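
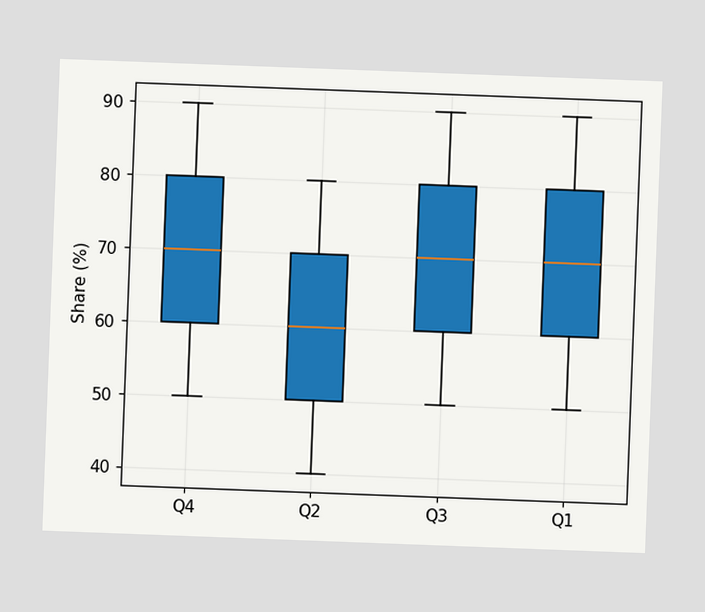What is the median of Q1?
70%

The chart is tilted about 2° clockwise. The median line in the Q1 box sits at 70%.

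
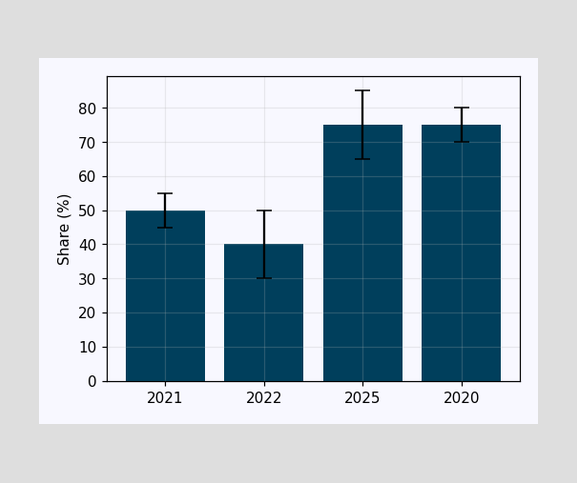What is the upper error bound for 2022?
50%

The 2022 bar's upper whisker reaches 50%.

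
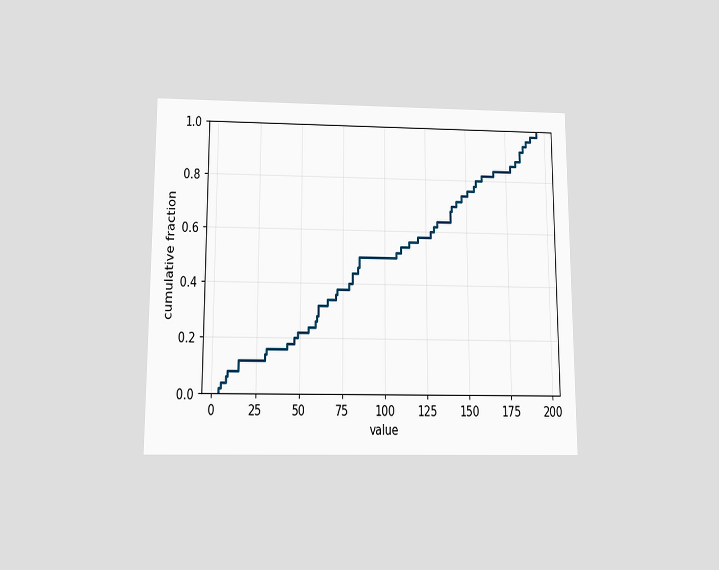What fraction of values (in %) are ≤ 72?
38%

The chart is viewed slightly from below. At x=72 the ECDF step is at 38%.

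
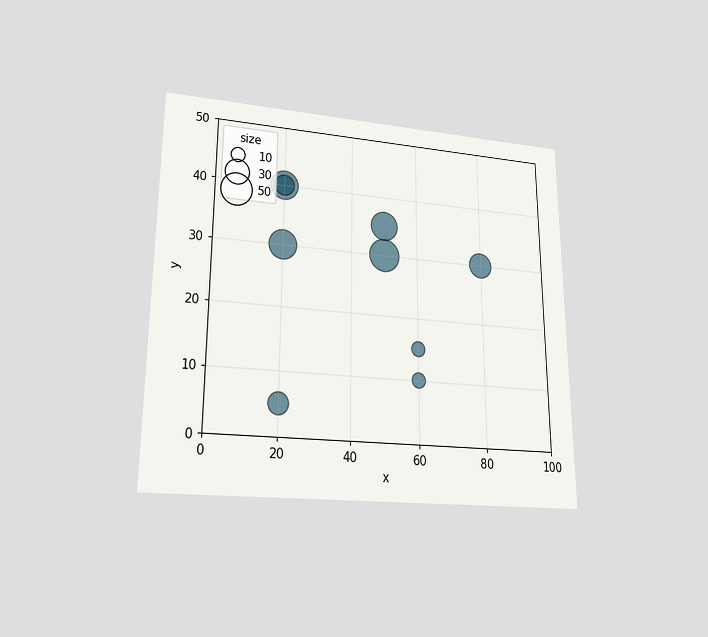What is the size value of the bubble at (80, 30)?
30

The chart is viewed at a slight angle. Matching the bubble at (80, 30) against the size legend gives 30.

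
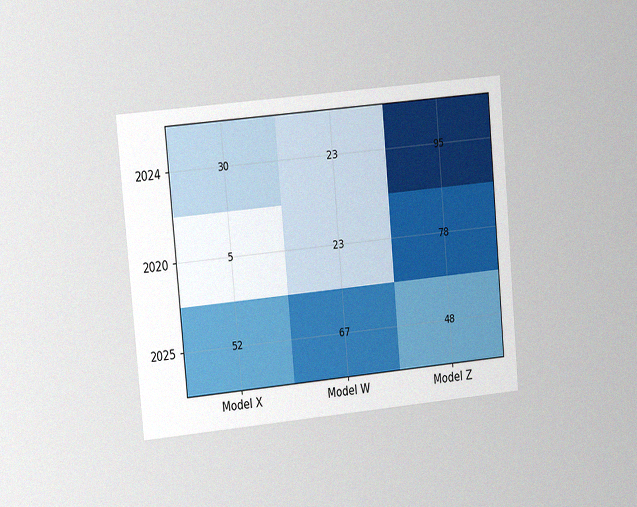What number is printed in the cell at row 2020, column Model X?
5

The chart is tilted about 5° counter-clockwise and viewed at a slight angle, with some photo noise. The (2020, Model X) cell reads 5.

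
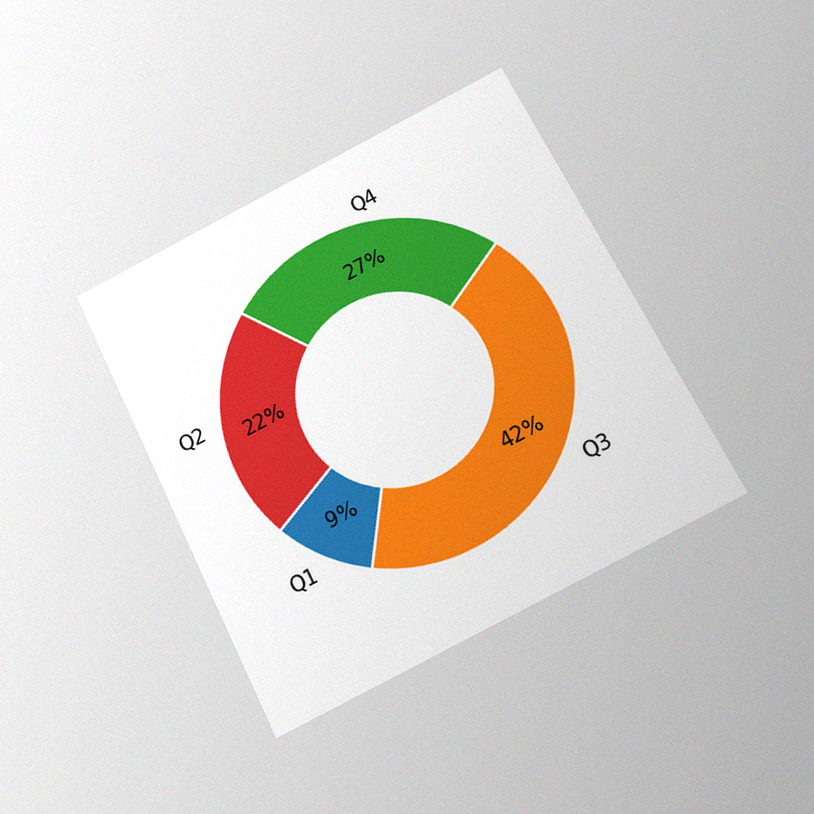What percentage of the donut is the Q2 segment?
The chart is tilted about 26° counter-clockwise and viewed slightly from below, with some photo noise. The Q2 segment takes up 22% of the ring.

22%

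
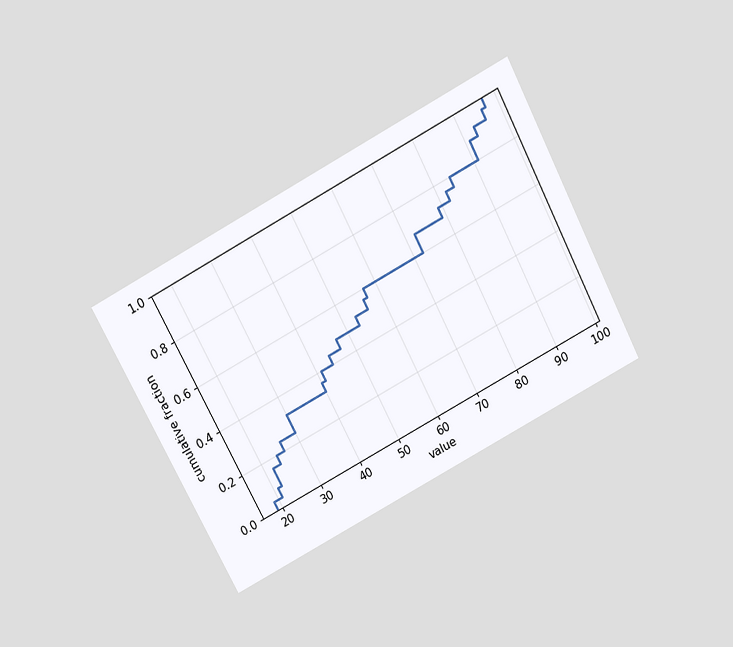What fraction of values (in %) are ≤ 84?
The chart is tilted about 28° counter-clockwise and viewed slightly from above. At x=84 the ECDF step is at 80%.

80%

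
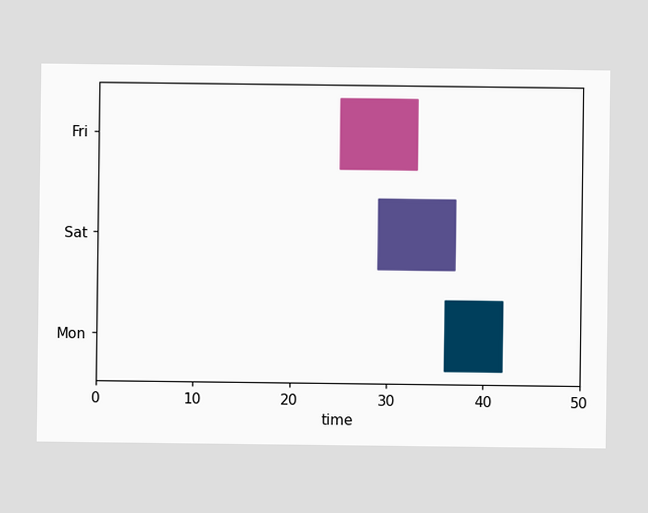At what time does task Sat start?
The Sat bar begins at t=29.

29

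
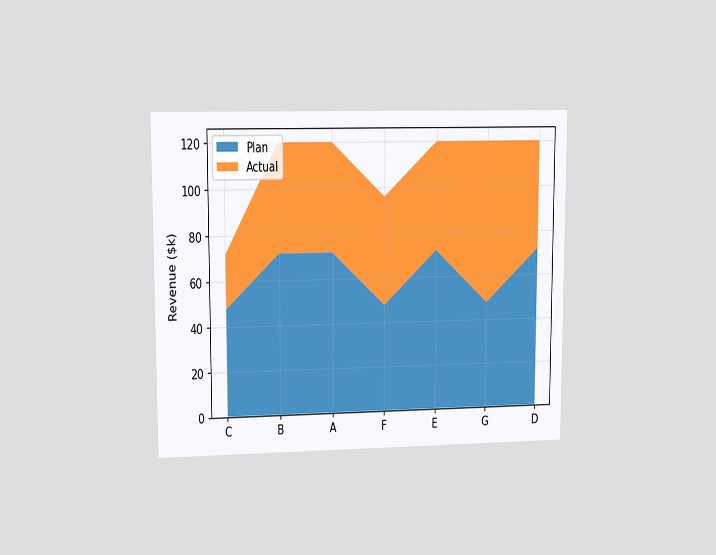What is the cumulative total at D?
The chart is viewed at a slight angle. The stacked total at D reaches $120k.

$120k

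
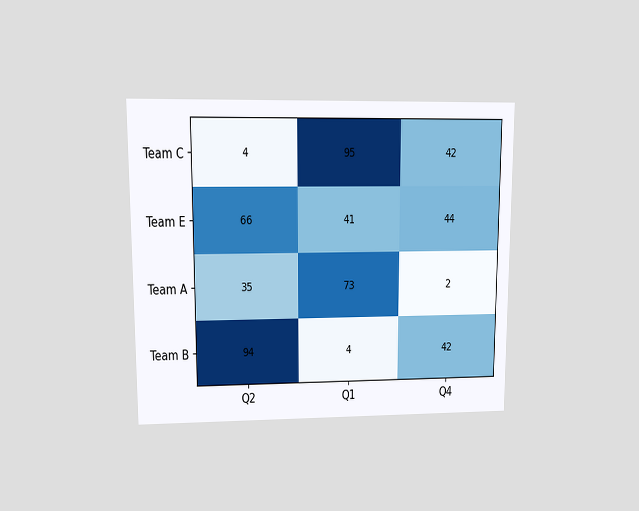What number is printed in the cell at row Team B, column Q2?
The chart is viewed at a slight angle. The (Team B, Q2) cell reads 94.

94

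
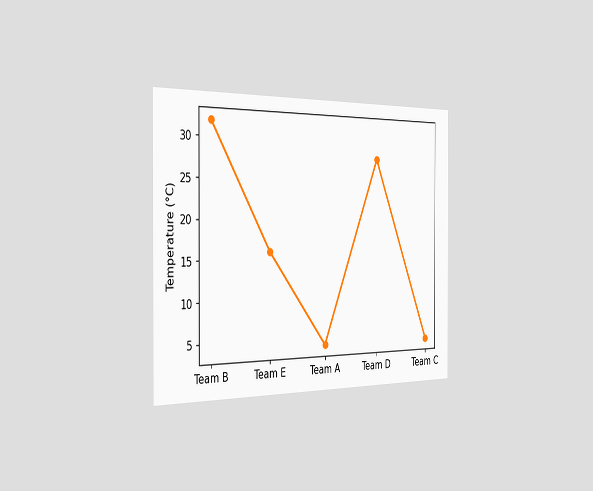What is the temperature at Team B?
The chart is viewed slightly from the left. At Team B, the line is at 32°C.

32°C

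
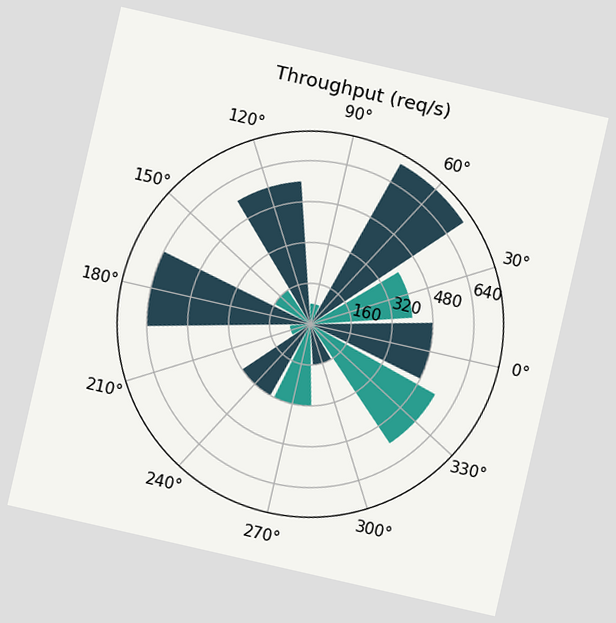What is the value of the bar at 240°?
320req/s

The chart is tilted about 13° clockwise. The bar at 240° reaches 320req/s on the radial axis.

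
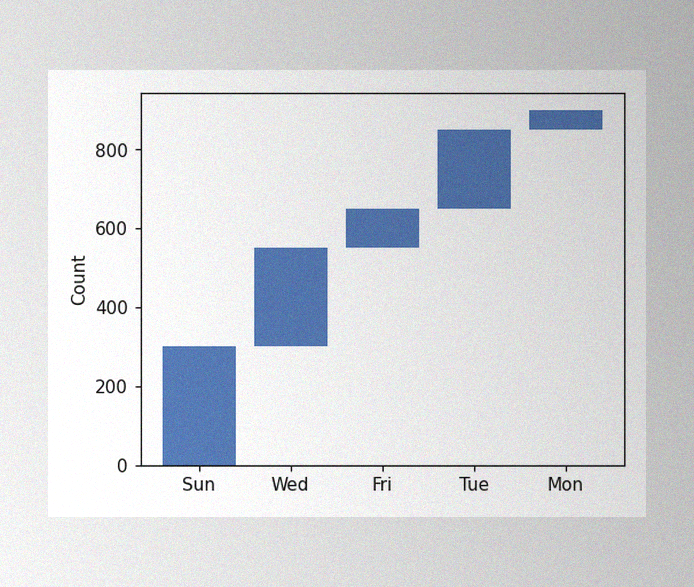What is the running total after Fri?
The image has some photo noise and uneven lighting. After Fri the running total reaches 650.

650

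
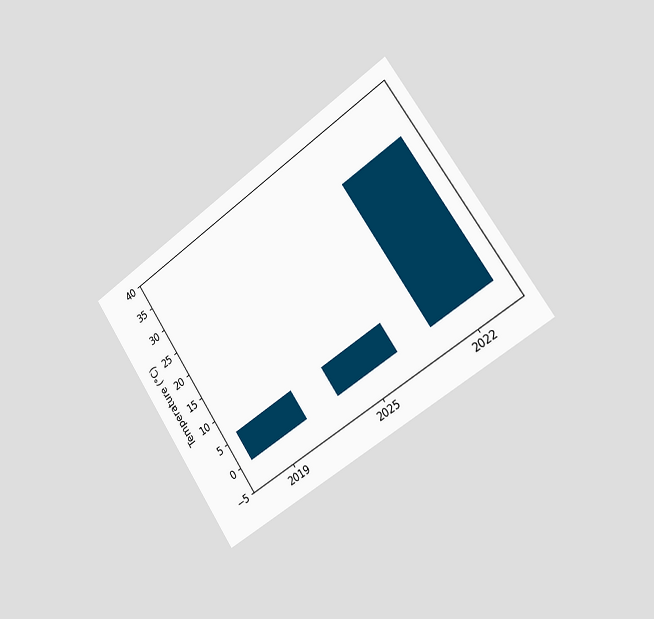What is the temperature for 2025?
6°C

The chart is tilted about 34° counter-clockwise and viewed slightly from the right. Reading along the chart's y-axis, the 2025 bar reaches 6°C.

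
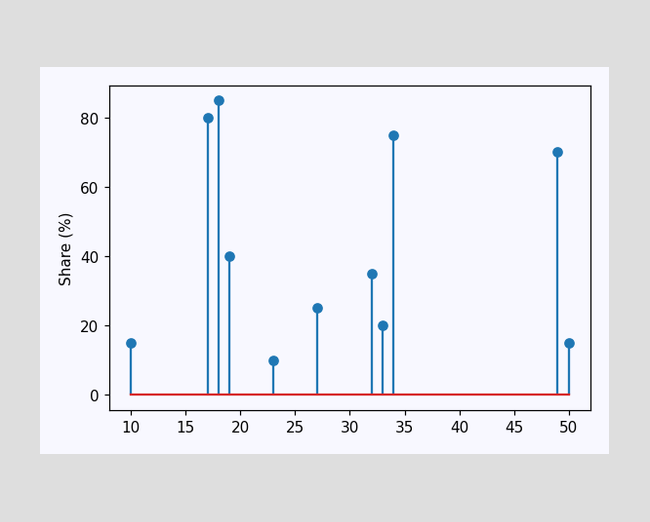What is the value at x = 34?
The stem at x=34 reaches 75%.

75%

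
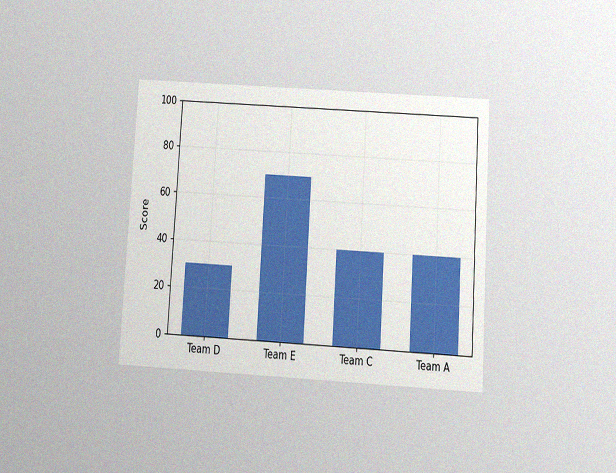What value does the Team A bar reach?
40

The chart is tilted about 4° clockwise and viewed slightly from below, with some photo noise. Reading along the chart's y-axis, the Team A bar reaches 40.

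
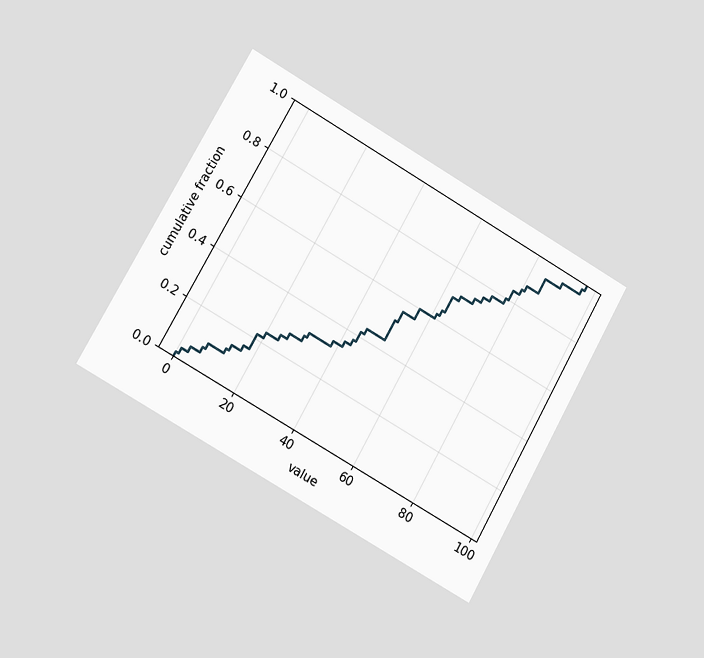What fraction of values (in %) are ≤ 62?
64%

The chart is tilted about 30° clockwise and viewed slightly from the left. At x=62 the ECDF step is at 64%.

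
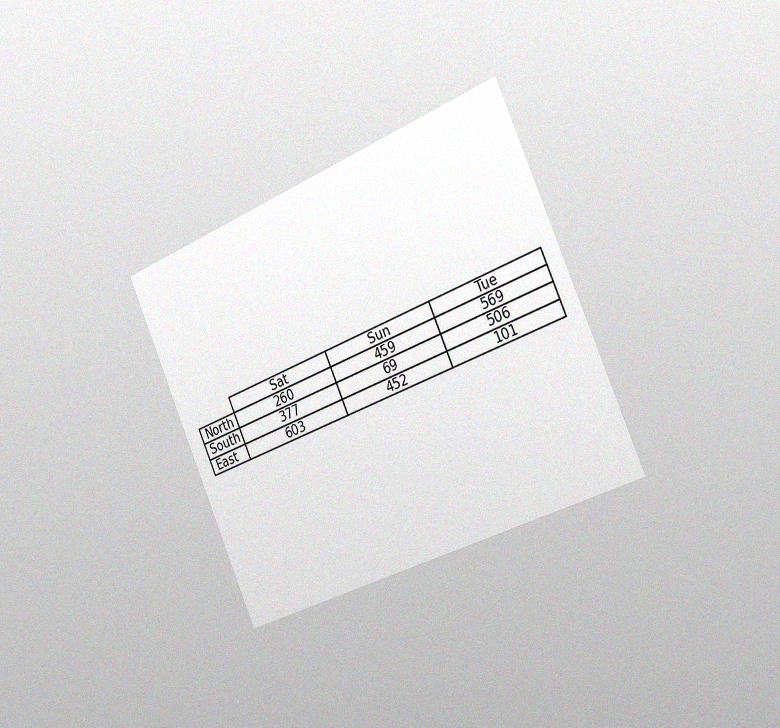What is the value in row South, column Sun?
The chart is tilted about 23° counter-clockwise and viewed slightly from the right, with some photo noise. The (South, Sun) cell reads 69.

69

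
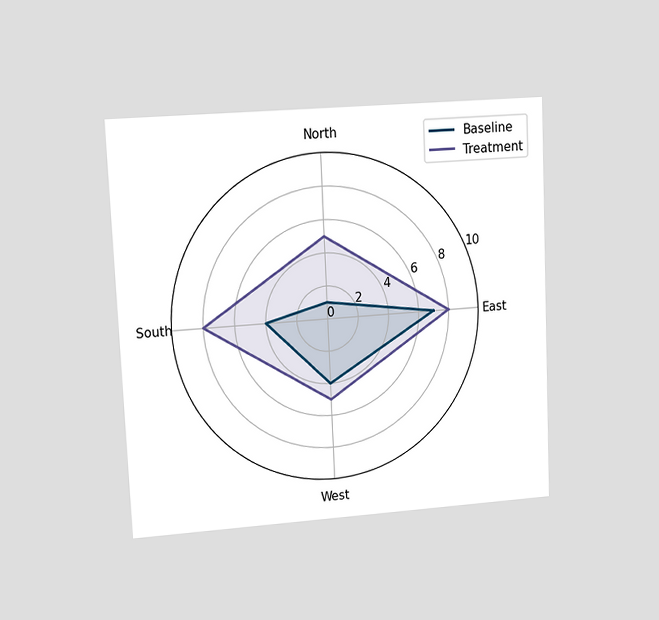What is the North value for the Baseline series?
1

The chart is tilted about 3° counter-clockwise and viewed at a slight angle. On the North axis, Baseline reaches 1.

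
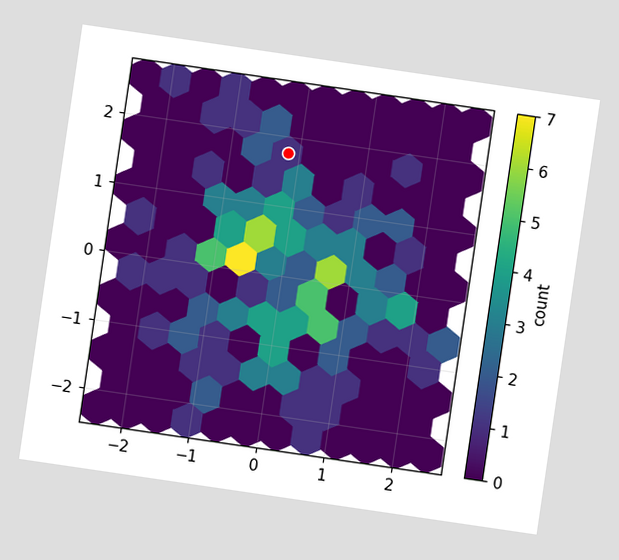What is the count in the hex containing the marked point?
1

The chart is tilted about 8° clockwise. The marked hex reads 1 on the colorbar.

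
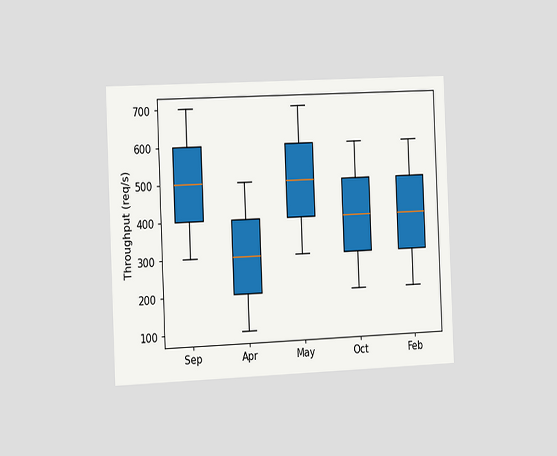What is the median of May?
The chart is tilted about 2° counter-clockwise and viewed slightly from the left. The median line in the May box sits at 500req/s.

500req/s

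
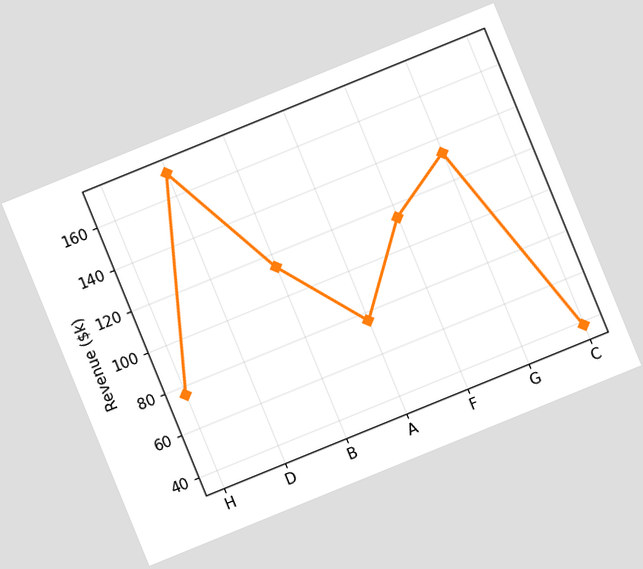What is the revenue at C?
The chart is tilted about 22° counter-clockwise. At C, the line is at $38k.

$38k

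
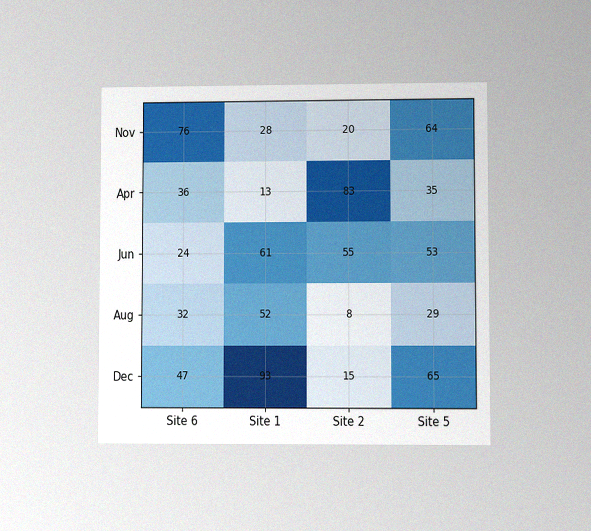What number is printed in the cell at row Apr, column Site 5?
The chart is viewed at a slight angle, with some photo noise. The (Apr, Site 5) cell reads 35.

35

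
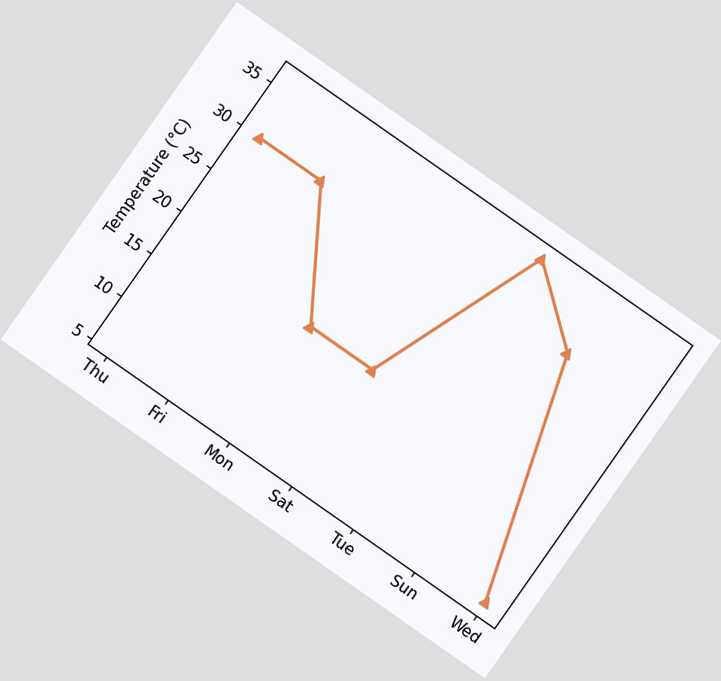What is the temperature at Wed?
The chart is tilted about 35° clockwise. At Wed, the line is at 6°C.

6°C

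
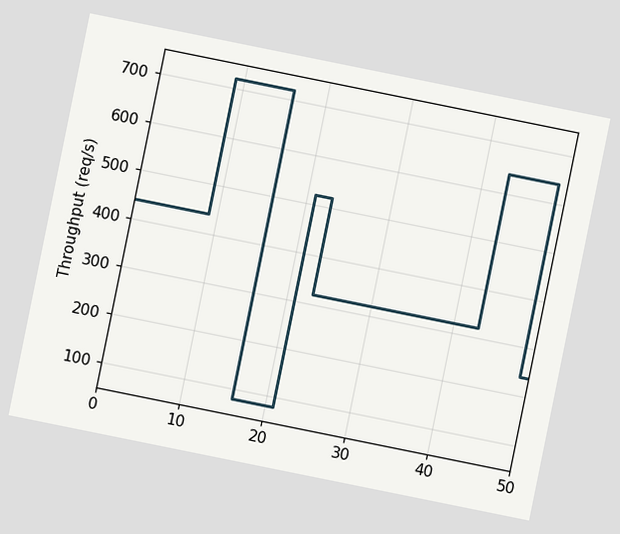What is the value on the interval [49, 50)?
240req/s

The chart is tilted about 11° clockwise. On [49, 50) the step sits at 240req/s.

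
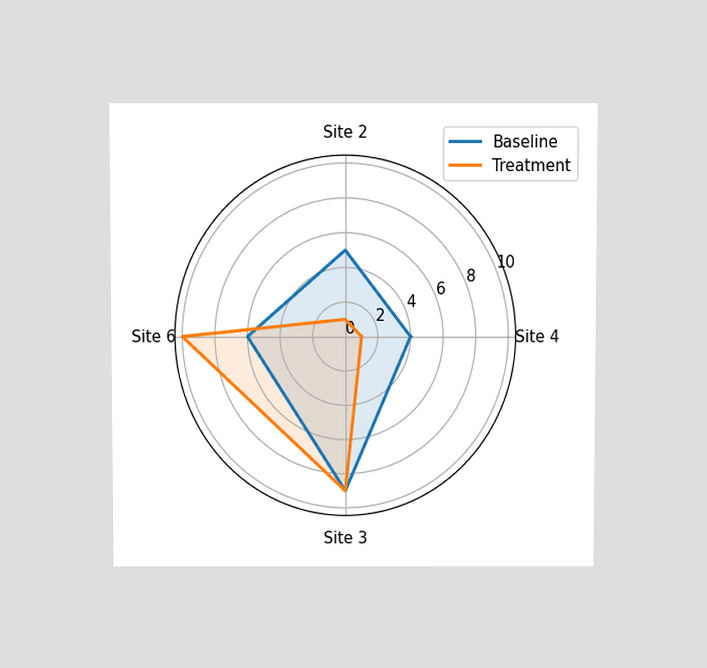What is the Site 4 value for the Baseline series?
The chart is viewed slightly from above. On the Site 4 axis, Baseline reaches 4.

4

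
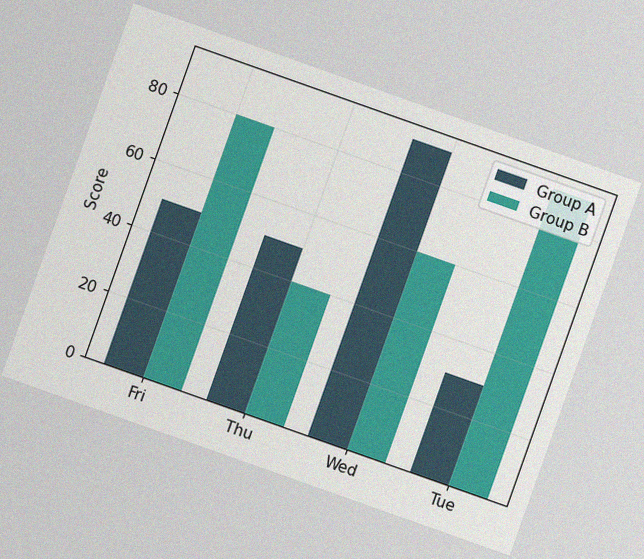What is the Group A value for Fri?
The chart is tilted about 20° clockwise, with some photo noise. The Group A bar at Fri reaches 50 on the y-axis.

50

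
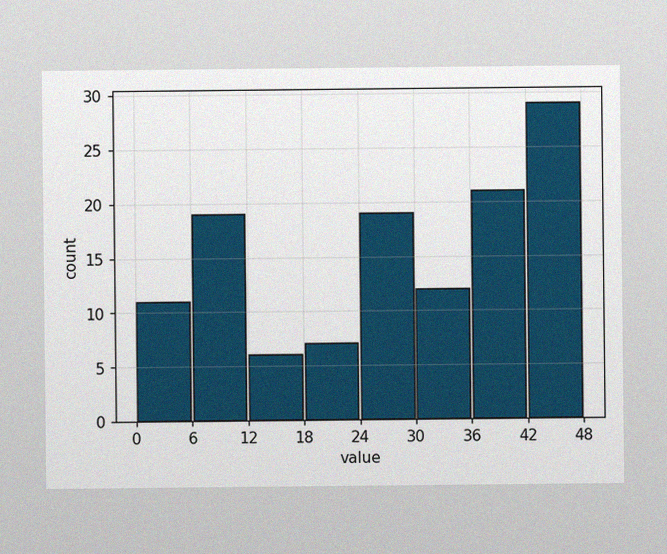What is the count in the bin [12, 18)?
The image has some photo noise and uneven lighting. The [12, 18) bin has height 6.

6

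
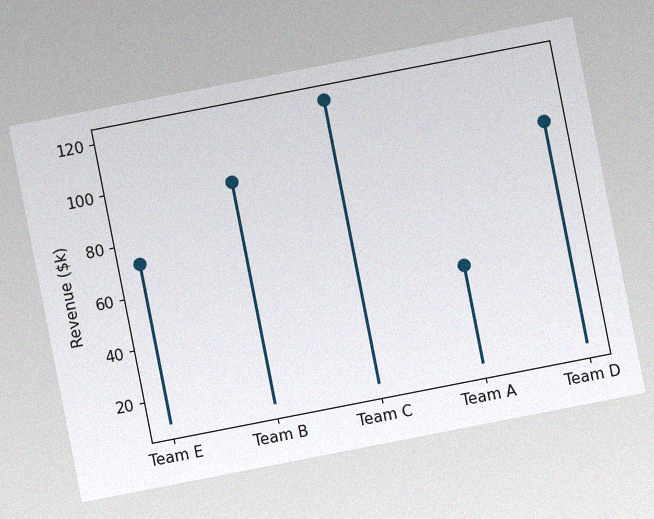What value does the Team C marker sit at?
The chart is tilted about 11° counter-clockwise, with some photo noise. The Team C marker sits at $120k.

$120k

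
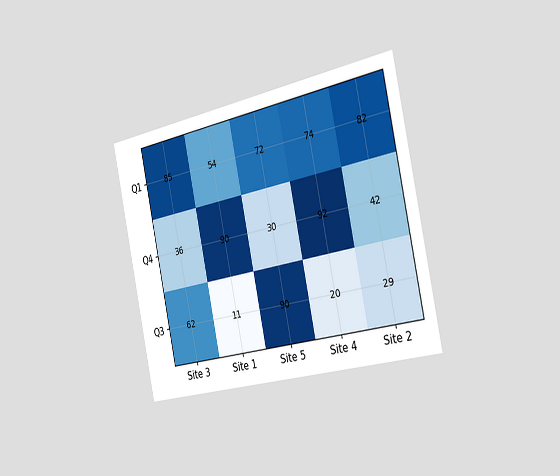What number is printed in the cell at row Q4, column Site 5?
The chart is tilted about 12° counter-clockwise and viewed slightly from the right. The (Q4, Site 5) cell reads 30.

30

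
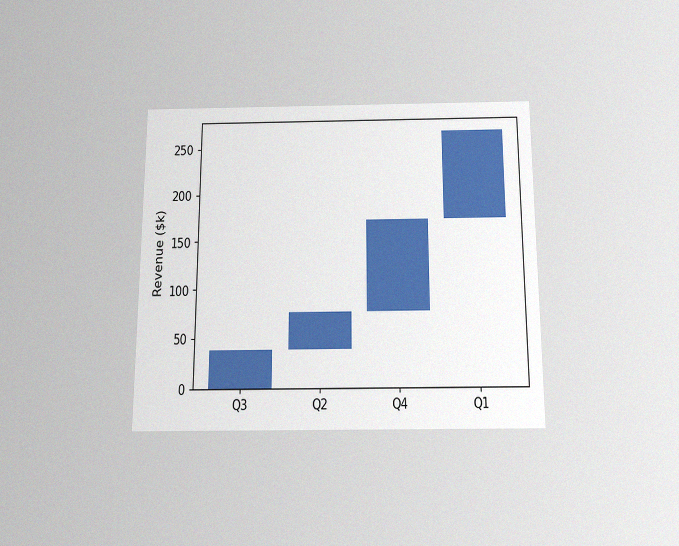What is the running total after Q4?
The chart is viewed slightly from below, with some photo noise. After Q4 the running total reaches $171k.

$171k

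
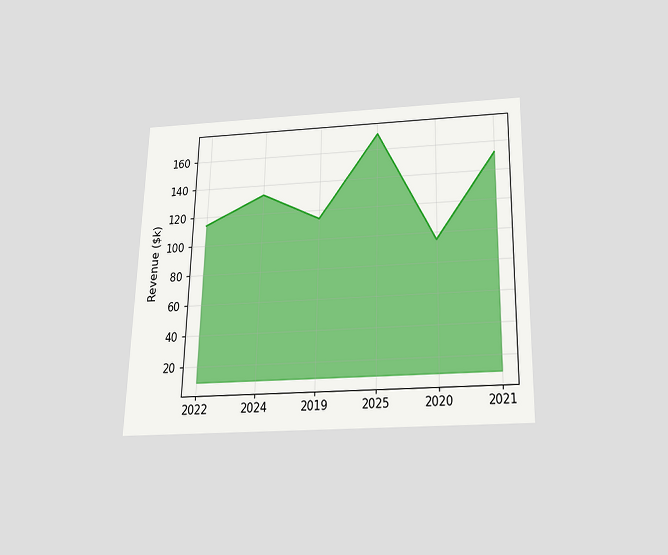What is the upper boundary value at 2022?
The chart is viewed slightly from below. At 2022 the upper boundary is at $114k.

$114k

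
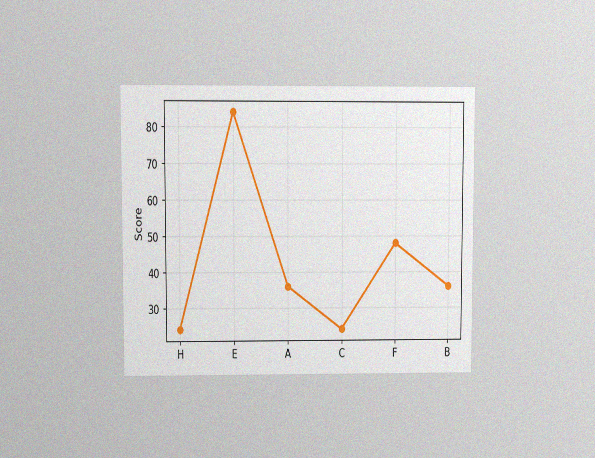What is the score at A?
36

The chart is viewed at a slight angle, with some photo noise. At A, the line is at 36.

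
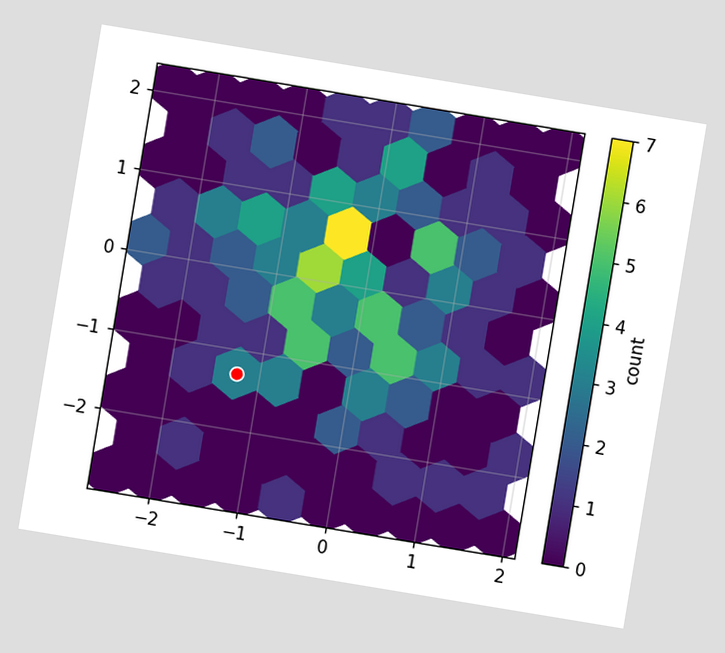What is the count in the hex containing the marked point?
The chart is tilted about 9° clockwise. The marked hex reads 3 on the colorbar.

3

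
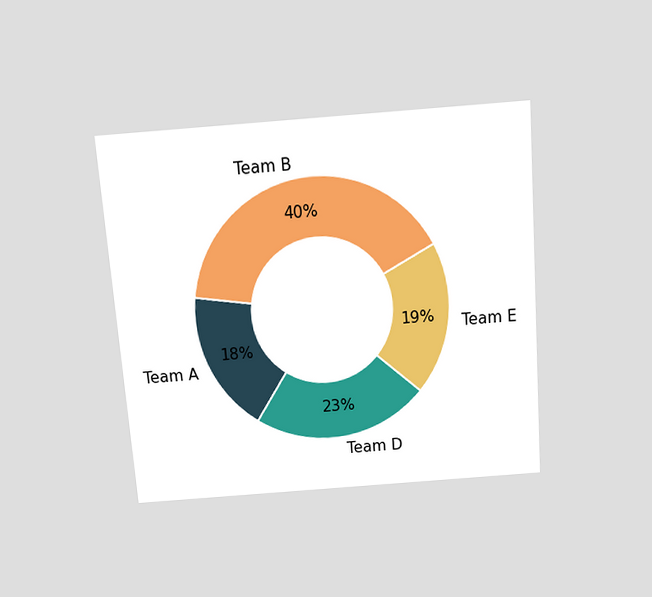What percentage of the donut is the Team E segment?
19%

The chart is tilted about 4° counter-clockwise and viewed slightly from above. The Team E segment takes up 19% of the ring.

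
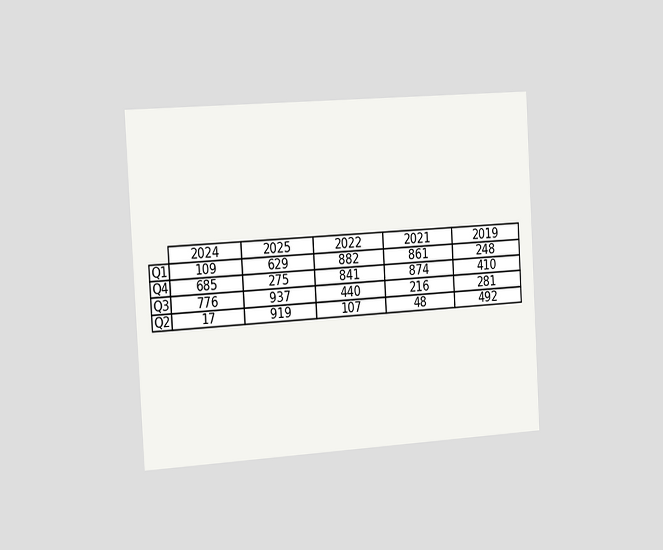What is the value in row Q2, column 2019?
The chart is tilted about 3° counter-clockwise and viewed slightly from the left. The (Q2, 2019) cell reads 492.

492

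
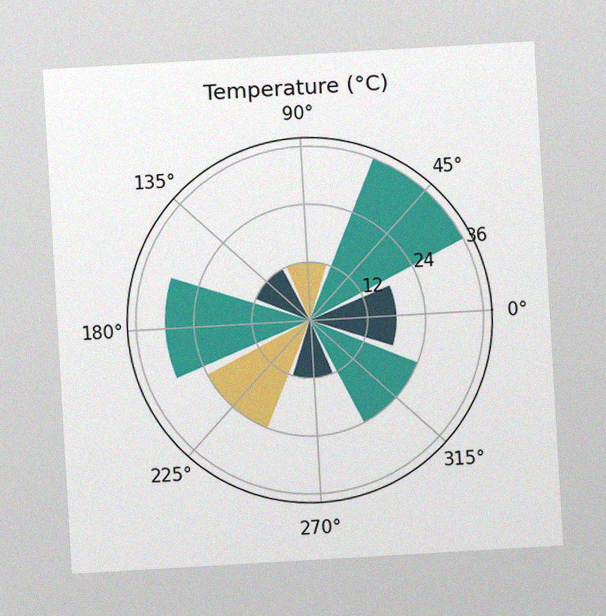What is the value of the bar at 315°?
24°C

The chart is tilted about 3° counter-clockwise, with some photo noise. The bar at 315° reaches 24°C on the radial axis.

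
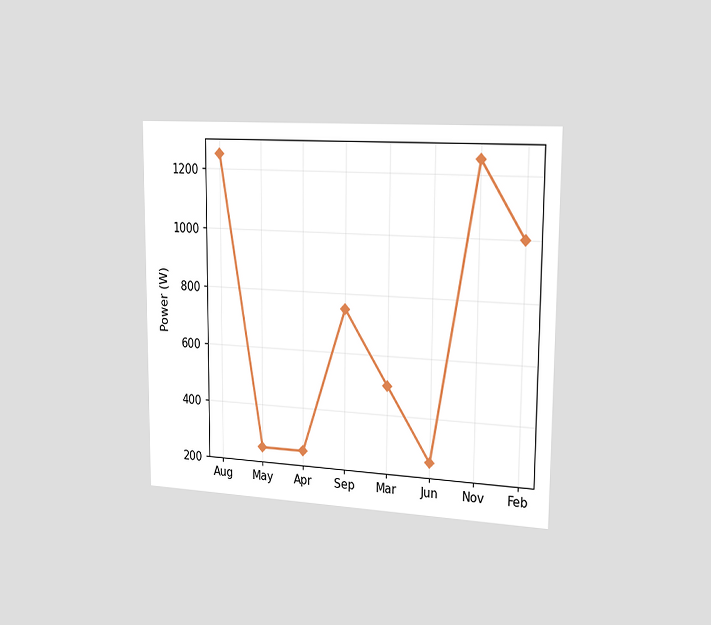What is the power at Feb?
The chart is viewed slightly from the right. At Feb, the line is at 1000W.

1000W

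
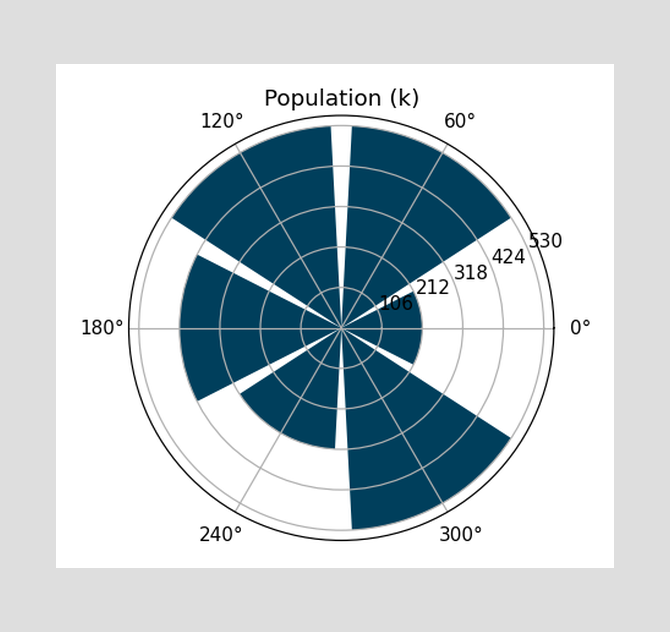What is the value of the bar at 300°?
530k

The bar at 300° reaches 530k on the radial axis.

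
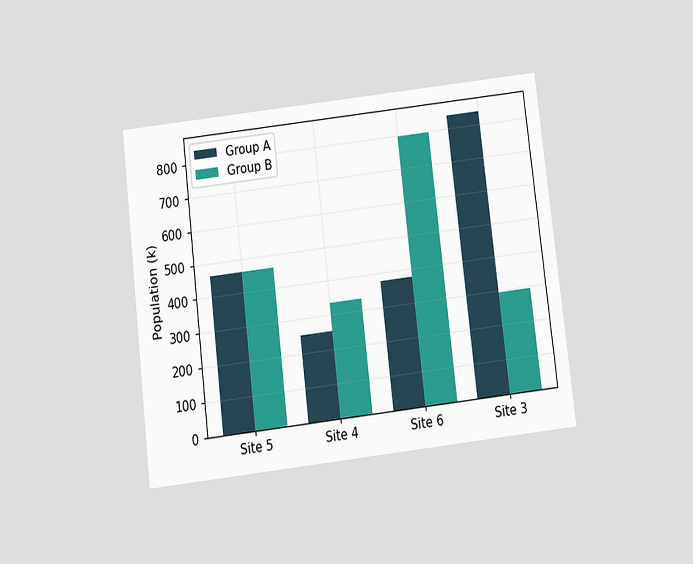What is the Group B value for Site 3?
294k

The chart is tilted about 7° counter-clockwise and viewed slightly from below. The Group B bar at Site 3 reaches 294k on the y-axis.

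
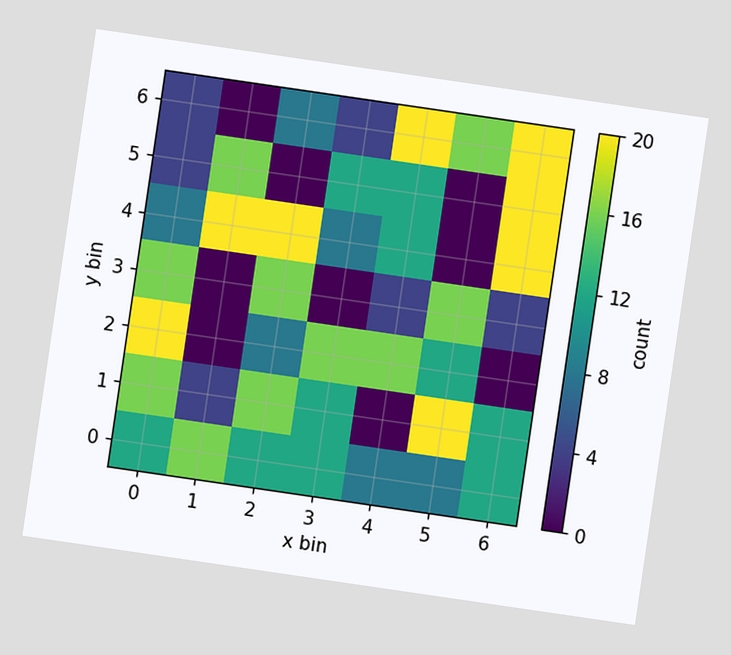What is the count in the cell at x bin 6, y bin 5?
20

The chart is tilted about 8° clockwise. Matching the cell (6, 5) against the colorbar gives 20.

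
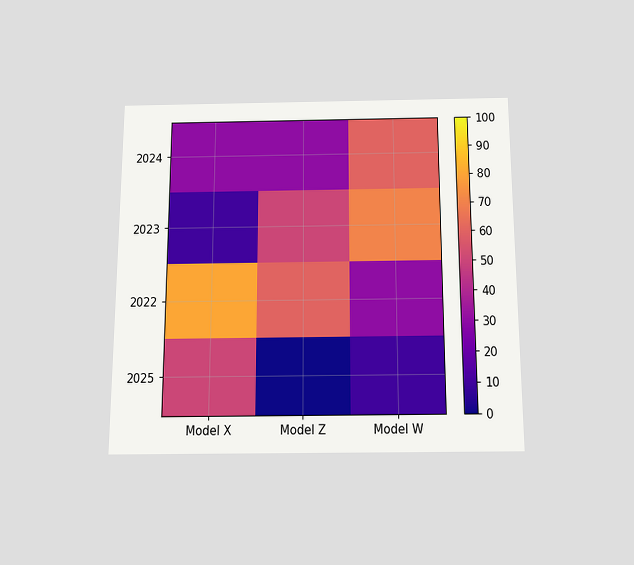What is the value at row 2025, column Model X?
50

The chart is viewed slightly from below. Matching cell (2025, Model X) against the colorbar gives 50.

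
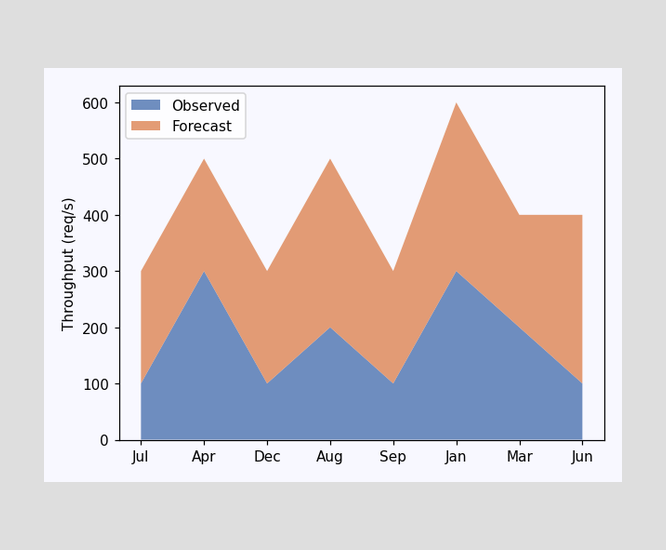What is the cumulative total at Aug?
500req/s

The stacked total at Aug reaches 500req/s.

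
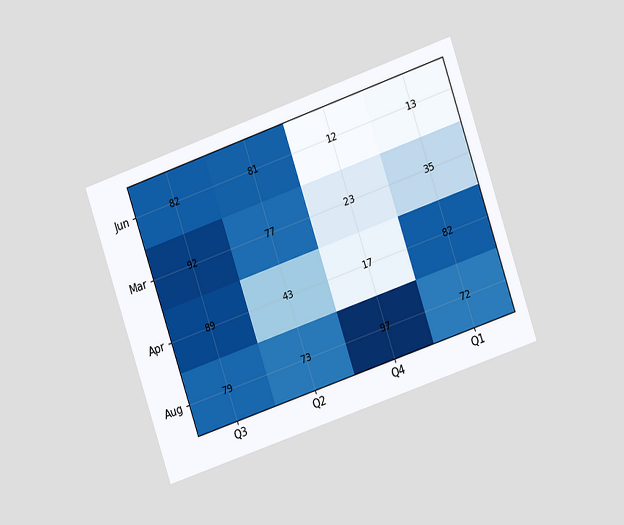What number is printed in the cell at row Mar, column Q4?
23

The chart is tilted about 19° counter-clockwise and viewed slightly from the right. The (Mar, Q4) cell reads 23.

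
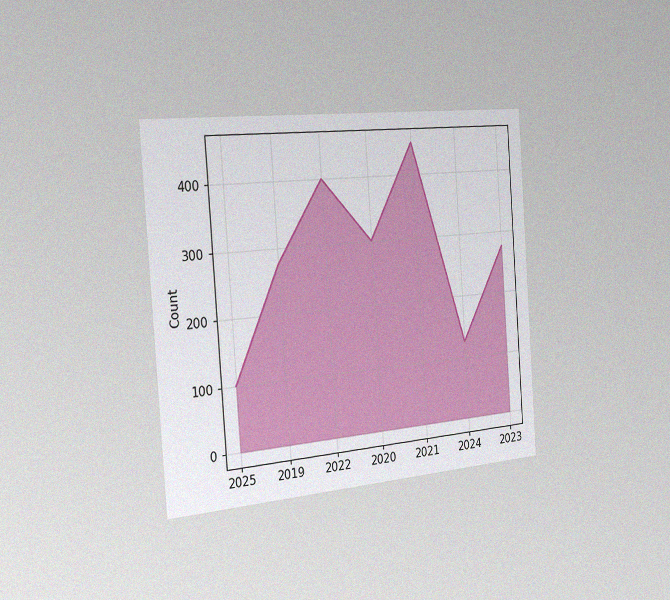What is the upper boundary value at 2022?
The chart is tilted about 4° counter-clockwise and viewed slightly from the left, with some photo noise. At 2022 the upper boundary is at 400.

400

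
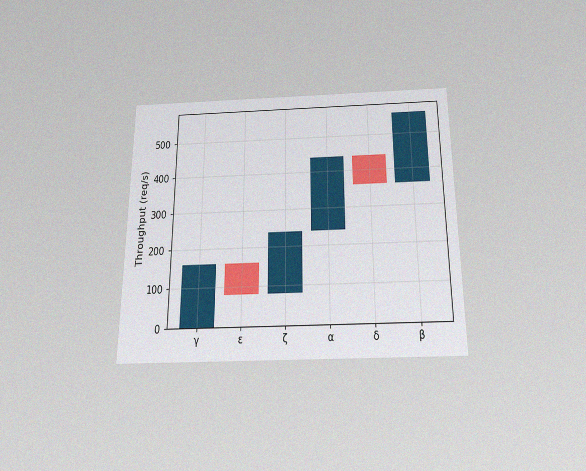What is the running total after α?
The chart is viewed slightly from below, with some photo noise. After α the running total reaches 440req/s.

440req/s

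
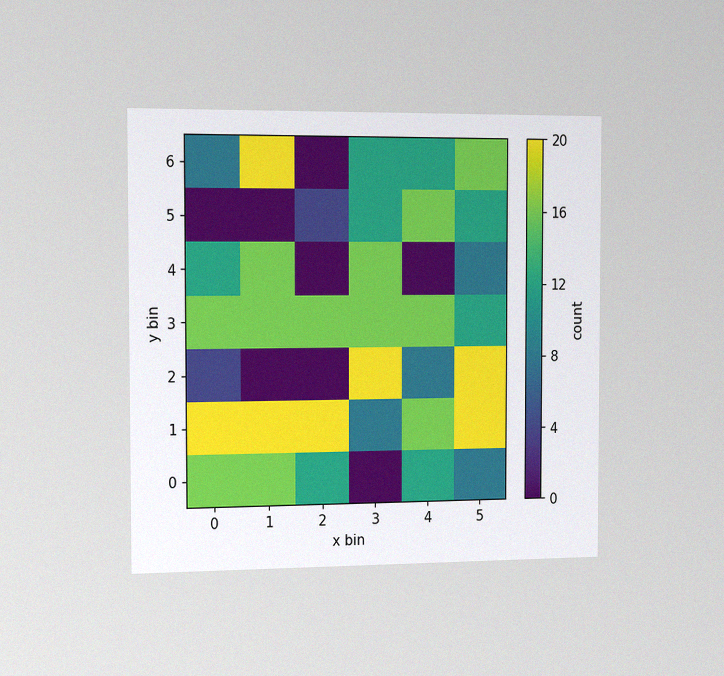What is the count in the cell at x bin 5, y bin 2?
The chart is viewed slightly from the left, with some photo noise. Matching the cell (5, 2) against the colorbar gives 20.

20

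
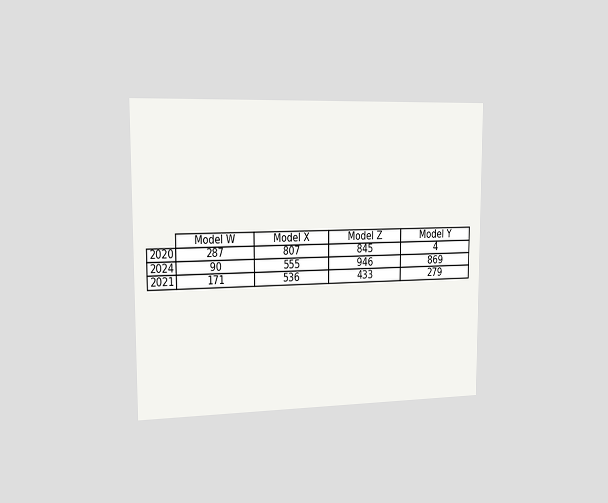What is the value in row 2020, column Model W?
The chart is viewed slightly from the left. The (2020, Model W) cell reads 287.

287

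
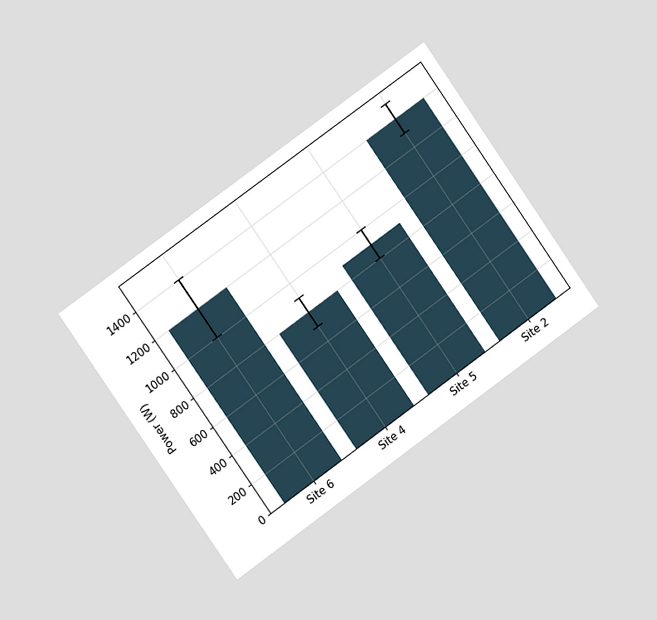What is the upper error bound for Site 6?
The chart is tilted about 35° counter-clockwise and viewed at a slight angle. The Site 6 bar's upper whisker reaches 1400W.

1400W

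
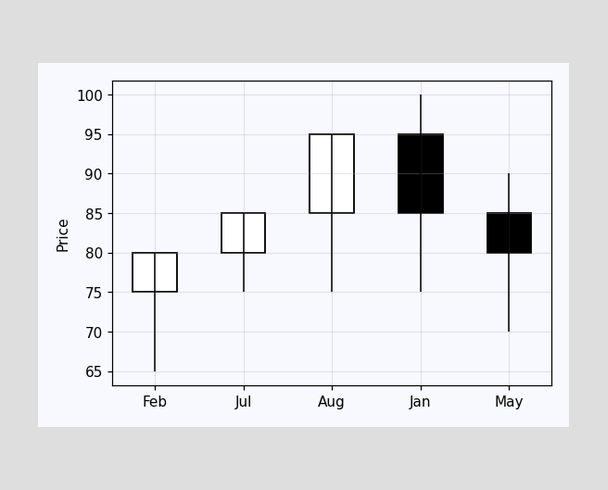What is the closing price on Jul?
The Jul candle closes at 85.

85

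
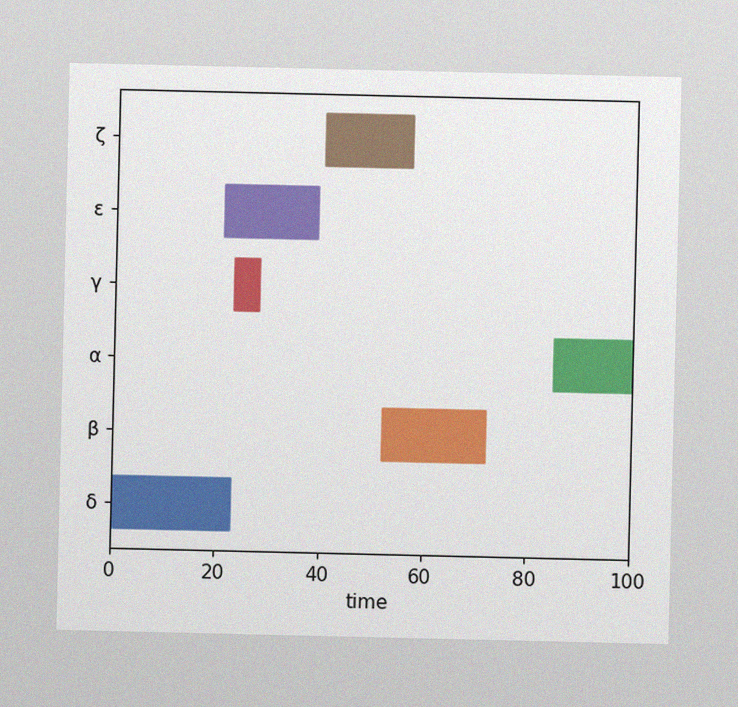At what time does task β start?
The image has some photo noise and uneven lighting. The β bar begins at t=52.

52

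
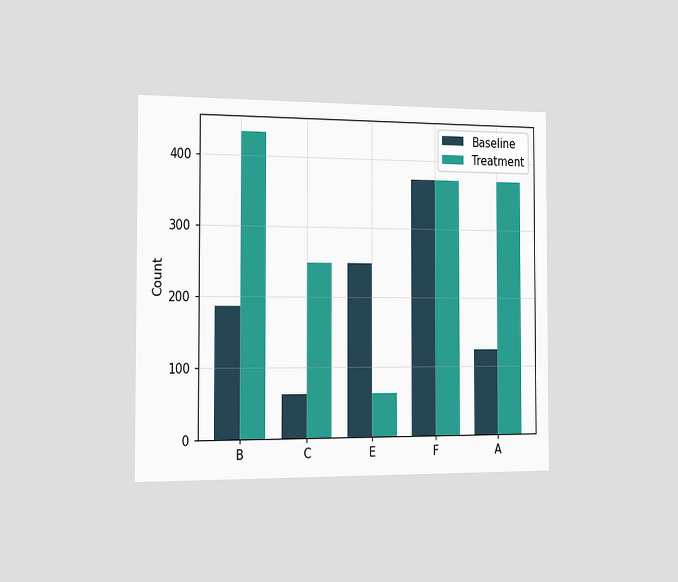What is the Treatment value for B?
The chart is viewed slightly from the left. The Treatment bar at B reaches 434 on the y-axis.

434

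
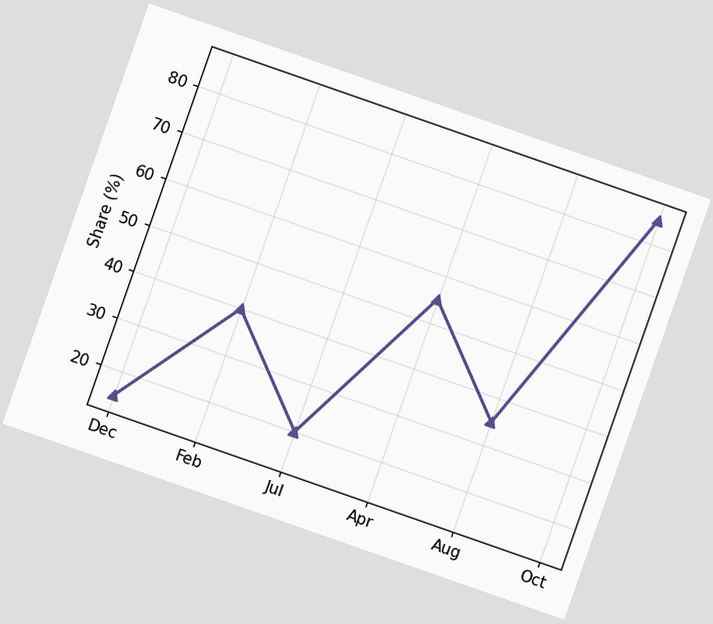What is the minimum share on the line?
15%

The chart is tilted about 19° clockwise. The lowest point is at Dec, and reading across to the y-axis gives 15%.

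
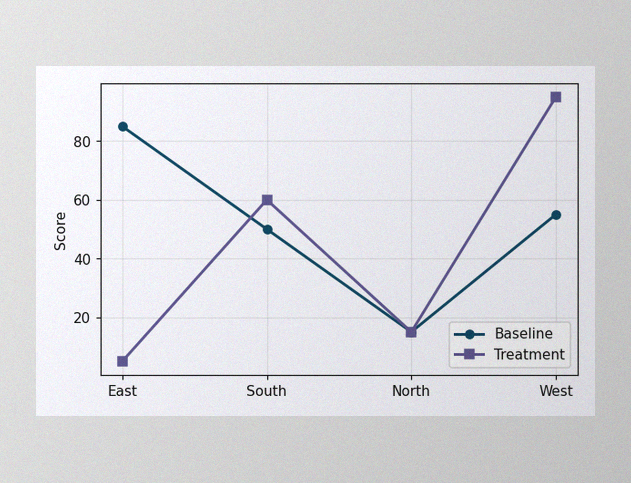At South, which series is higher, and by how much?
The image has some photo noise and uneven lighting. At South, Treatment sits above the other line by 10.

Treatment, by 10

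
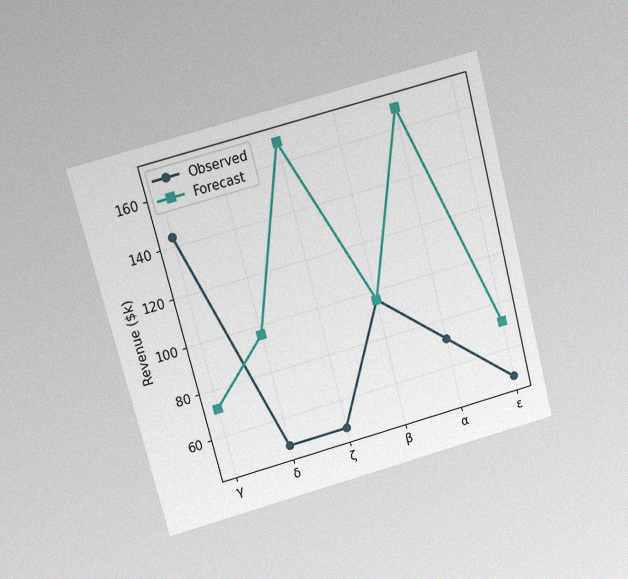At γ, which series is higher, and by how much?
Observed, by $72k

The chart is tilted about 15° counter-clockwise and viewed slightly from above, with some photo noise. At γ, Observed sits above the other line by $72k.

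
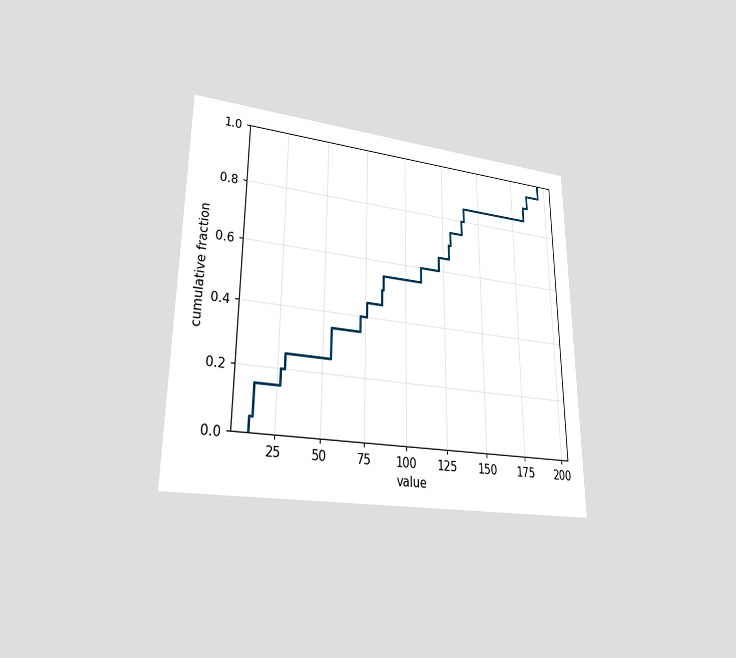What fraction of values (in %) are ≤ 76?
The chart is viewed at a slight angle. At x=76 the ECDF step is at 45%.

45%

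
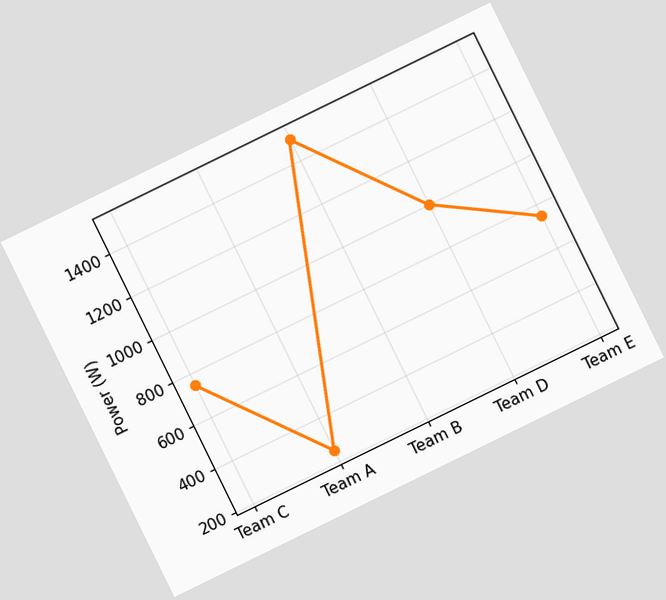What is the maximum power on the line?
1500W

The chart is tilted about 26° counter-clockwise. The highest point is at Team B, and reading across to the y-axis gives 1500W.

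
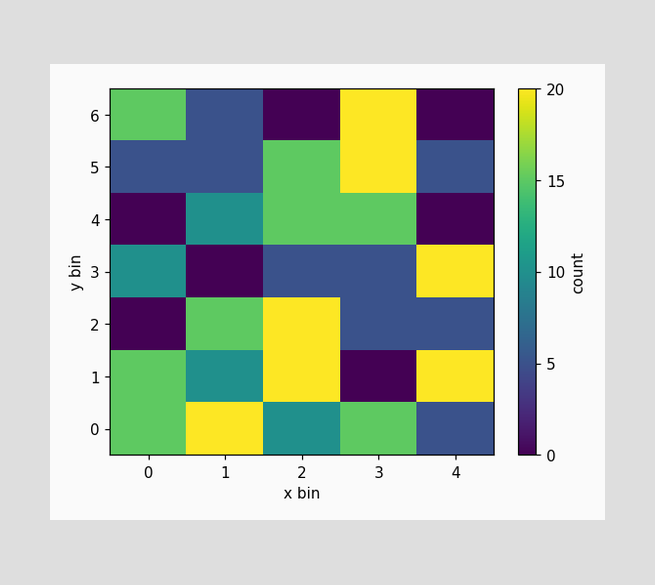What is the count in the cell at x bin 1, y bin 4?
10

Matching the cell (1, 4) against the colorbar gives 10.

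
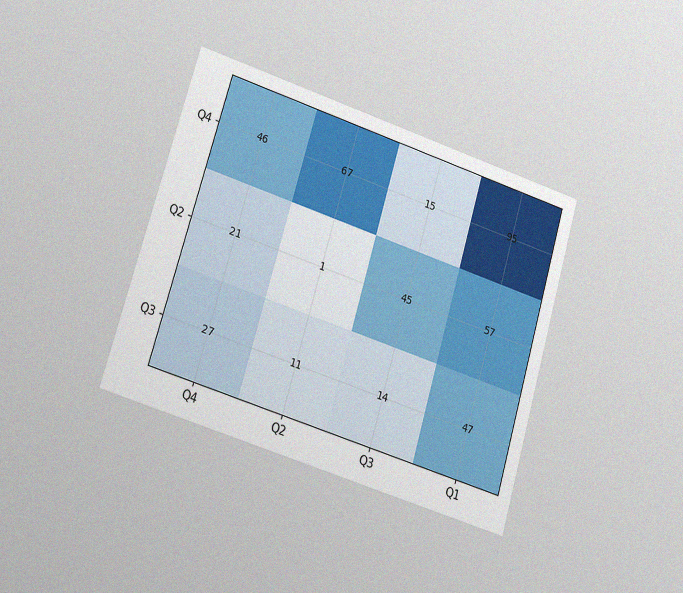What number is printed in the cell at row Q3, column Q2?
The chart is tilted about 17° clockwise and viewed at a slight angle, with some photo noise. The (Q3, Q2) cell reads 11.

11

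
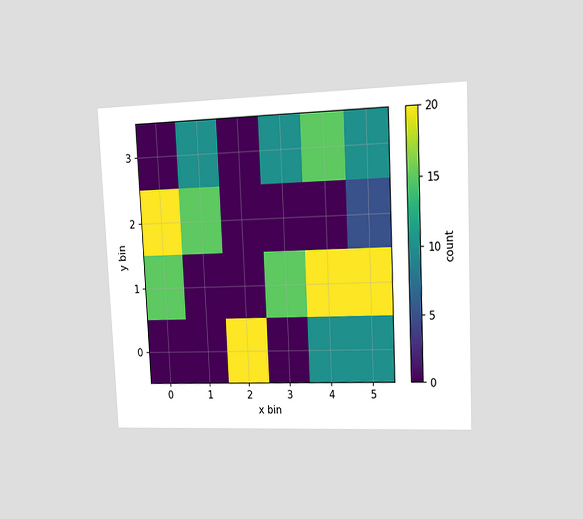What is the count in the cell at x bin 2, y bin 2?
0

The chart is tilted about 3° counter-clockwise and viewed at a slight angle. Matching the cell (2, 2) against the colorbar gives 0.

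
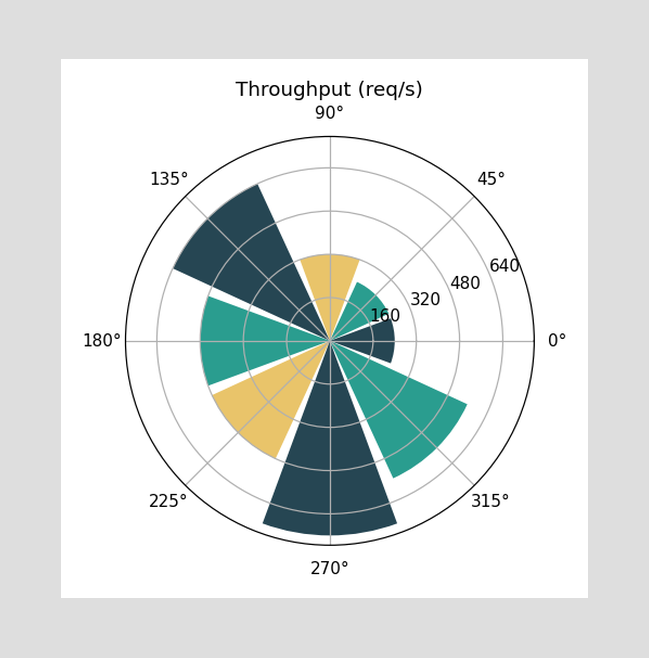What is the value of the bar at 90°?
320req/s

The bar at 90° reaches 320req/s on the radial axis.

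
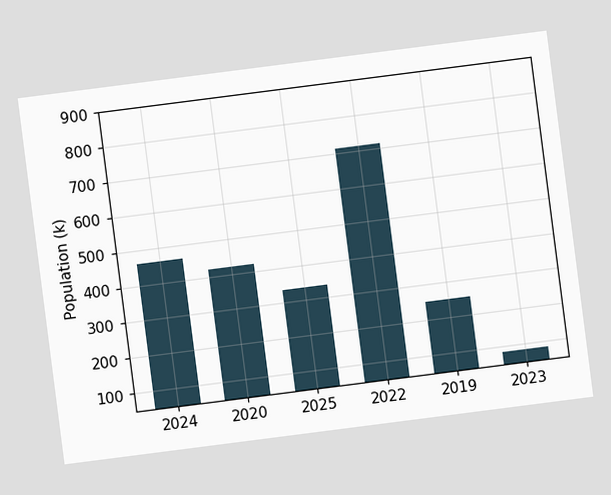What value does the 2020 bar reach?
The chart is tilted about 7° counter-clockwise. Reading along the chart's y-axis, the 2020 bar reaches 420k.

420k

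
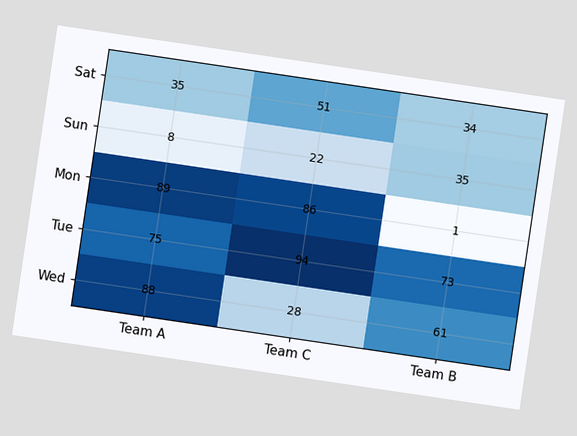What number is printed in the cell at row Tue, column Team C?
94

The chart is tilted about 8° clockwise. The (Tue, Team C) cell reads 94.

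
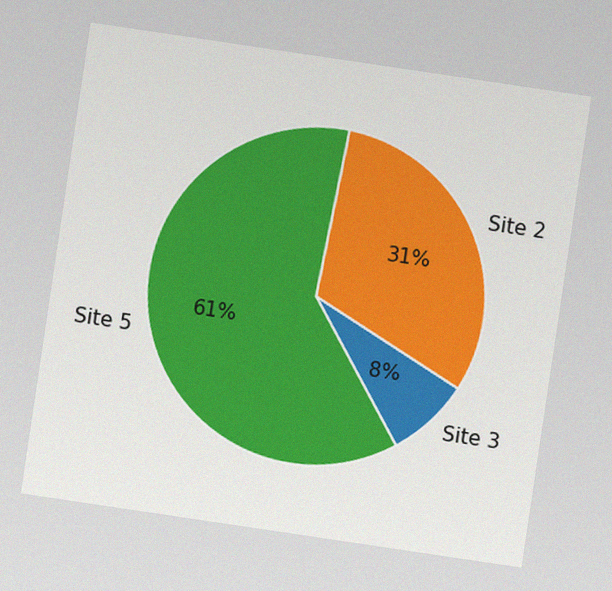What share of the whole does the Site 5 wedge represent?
The chart is tilted about 8° clockwise, with some photo noise. The Site 5 slice takes up 61% of the pie.

61%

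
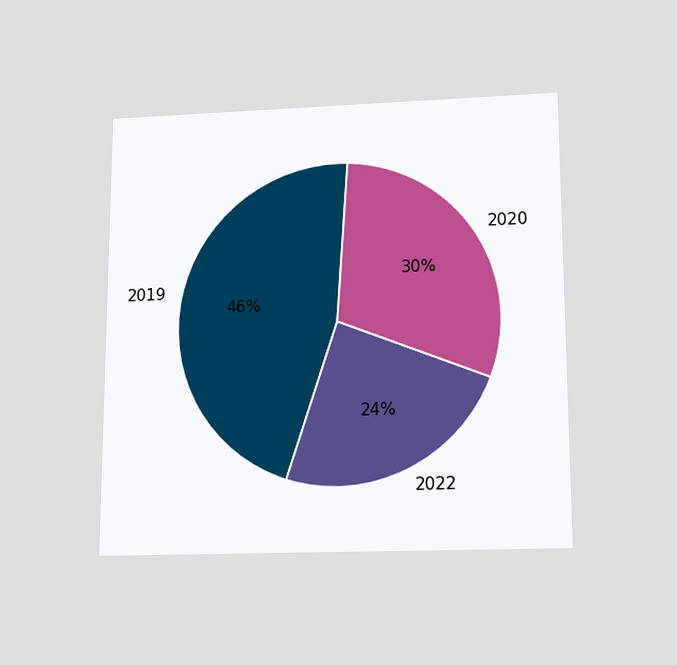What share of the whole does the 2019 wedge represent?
46%

The chart is viewed slightly from below. The 2019 slice takes up 46% of the pie.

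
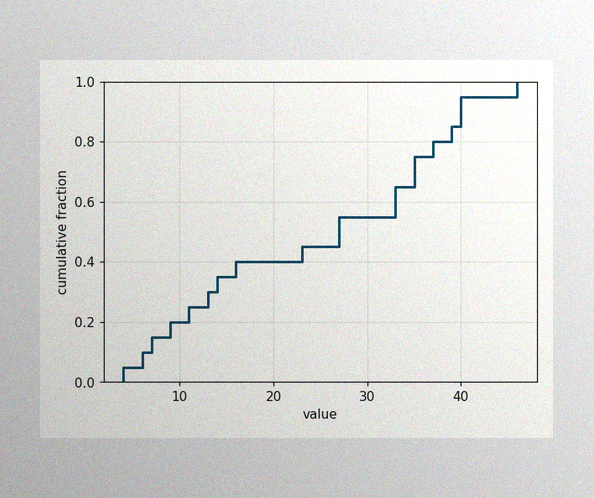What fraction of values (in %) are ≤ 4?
5%

The image has some photo noise and uneven lighting. At x=4 the ECDF step is at 5%.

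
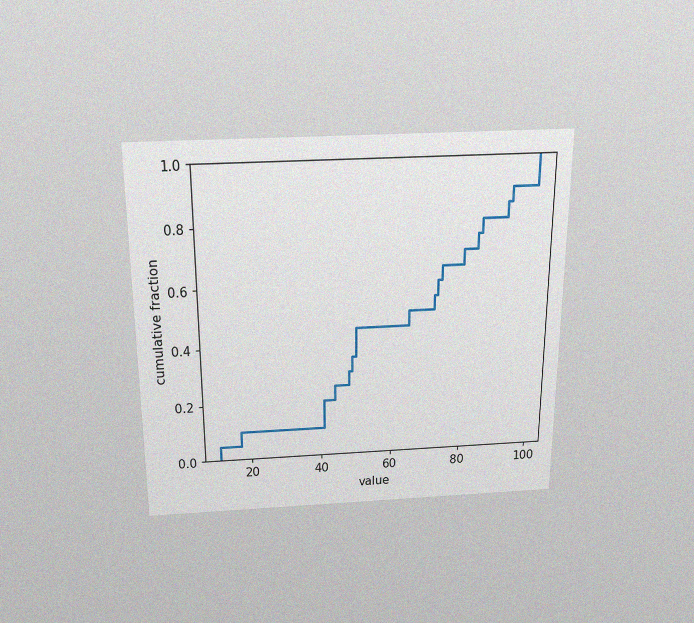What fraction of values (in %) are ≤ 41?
The chart is viewed slightly from above, with some photo noise. At x=41 the ECDF step is at 20%.

20%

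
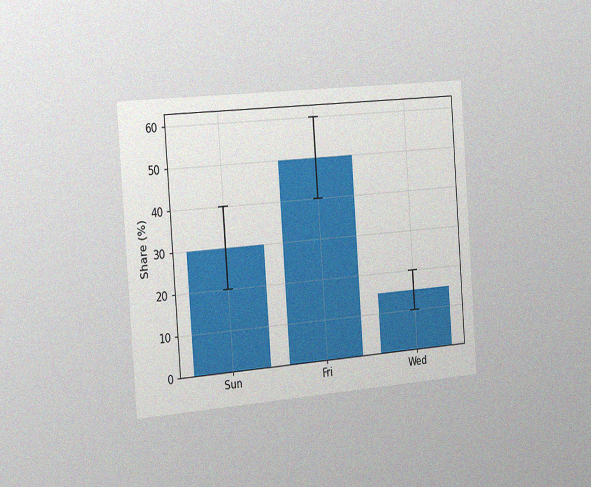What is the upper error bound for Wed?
The chart is tilted about 4° counter-clockwise and viewed slightly from the left, with some photo noise. The Wed bar's upper whisker reaches 20%.

20%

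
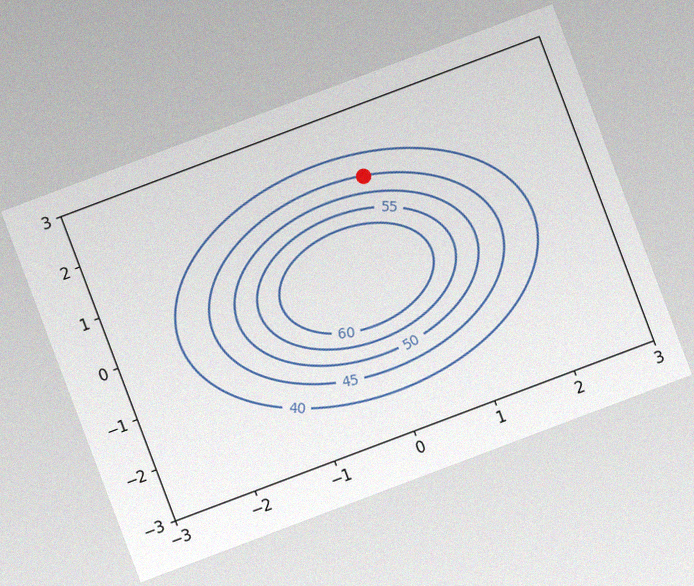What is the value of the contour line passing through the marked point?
The chart is tilted about 21° counter-clockwise, with some photo noise. The marked point sits on the contour labelled 45.

45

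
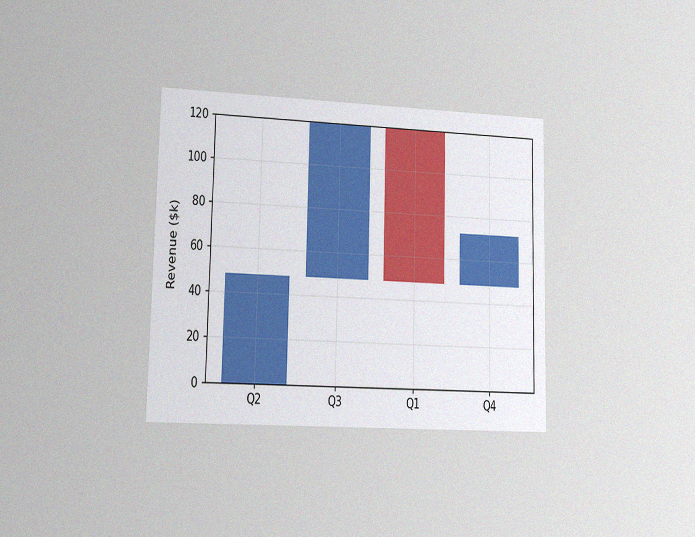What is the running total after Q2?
$48k

The chart is viewed at a slight angle, with some photo noise. After Q2 the running total reaches $48k.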